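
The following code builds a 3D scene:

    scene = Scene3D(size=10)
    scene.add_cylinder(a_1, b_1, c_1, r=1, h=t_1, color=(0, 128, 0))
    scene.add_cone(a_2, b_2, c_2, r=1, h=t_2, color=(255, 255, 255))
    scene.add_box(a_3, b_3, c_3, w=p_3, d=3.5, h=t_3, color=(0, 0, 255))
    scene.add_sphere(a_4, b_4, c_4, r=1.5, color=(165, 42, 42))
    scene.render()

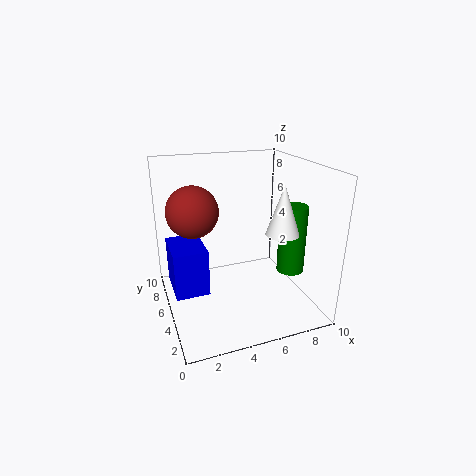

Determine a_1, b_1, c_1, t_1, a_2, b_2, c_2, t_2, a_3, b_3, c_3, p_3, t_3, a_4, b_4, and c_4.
a_1 = 9; b_1 = 4.5; c_1 = 2; t_1 = 5; a_2 = 6.5; b_2 = 1.5; c_2 = 6.5; t_2 = 3; a_3 = 0.5; b_3 = 5.5; c_3 = 0.5; p_3 = 2.5; t_3 = 3.5; a_4 = 1.5; b_4 = 3; c_4 = 8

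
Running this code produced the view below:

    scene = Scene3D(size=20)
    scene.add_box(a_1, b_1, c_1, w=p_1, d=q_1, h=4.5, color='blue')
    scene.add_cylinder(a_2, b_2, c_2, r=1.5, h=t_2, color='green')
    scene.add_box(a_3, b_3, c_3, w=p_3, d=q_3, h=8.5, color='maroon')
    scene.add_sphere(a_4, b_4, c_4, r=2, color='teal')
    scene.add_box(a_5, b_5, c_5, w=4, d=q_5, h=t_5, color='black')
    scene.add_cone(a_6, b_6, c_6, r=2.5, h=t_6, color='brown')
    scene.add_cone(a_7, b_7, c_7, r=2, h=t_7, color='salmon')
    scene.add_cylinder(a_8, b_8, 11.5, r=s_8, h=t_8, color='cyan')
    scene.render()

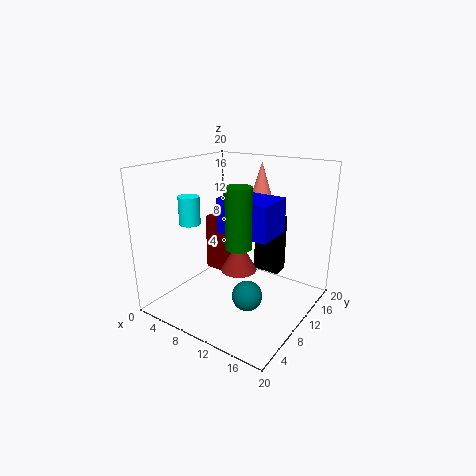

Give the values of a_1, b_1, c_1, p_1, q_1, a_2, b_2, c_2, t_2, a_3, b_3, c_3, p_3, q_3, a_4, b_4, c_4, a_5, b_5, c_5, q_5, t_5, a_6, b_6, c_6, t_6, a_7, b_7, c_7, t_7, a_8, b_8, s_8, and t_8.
a_1 = 9.5; b_1 = 6; c_1 = 12; p_1 = 7; q_1 = 5; a_2 = 14.5; b_2 = 3.5; c_2 = 12; t_2 = 7; a_3 = 3; b_3 = 11.5; c_3 = 3; p_3 = 4.5; q_3 = 2.5; a_4 = 13.5; b_4 = 7; c_4 = 3.5; a_5 = 10; b_5 = 14.5; c_5 = 3.5; q_5 = 2.5; t_5 = 8.5; a_6 = 10.5; b_6 = 9.5; c_6 = 5.5; t_6 = 4.5; a_7 = 9.5; b_7 = 17; c_7 = 13; t_7 = 6.5; a_8 = 3.5; b_8 = 7.5; s_8 = 1.5; t_8 = 4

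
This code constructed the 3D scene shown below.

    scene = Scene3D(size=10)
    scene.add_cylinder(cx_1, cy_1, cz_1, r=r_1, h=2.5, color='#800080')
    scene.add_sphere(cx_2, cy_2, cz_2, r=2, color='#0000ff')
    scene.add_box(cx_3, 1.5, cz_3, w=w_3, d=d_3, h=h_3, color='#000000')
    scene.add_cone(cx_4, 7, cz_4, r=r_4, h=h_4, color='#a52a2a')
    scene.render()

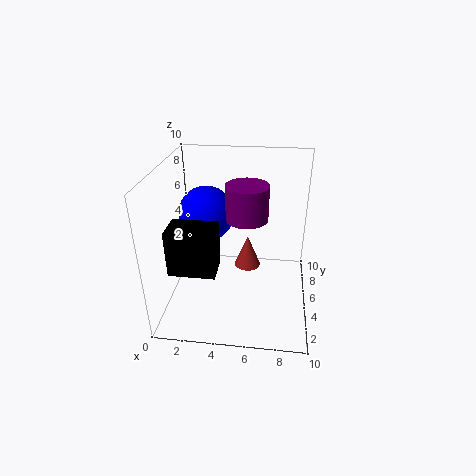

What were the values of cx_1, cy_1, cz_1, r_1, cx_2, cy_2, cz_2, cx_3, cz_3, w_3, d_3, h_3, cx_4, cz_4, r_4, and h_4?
cx_1 = 5.5, cy_1 = 6, cz_1 = 6, r_1 = 1.5, cx_2 = 2.5, cy_2 = 6.5, cz_2 = 6, cx_3 = 1, cz_3 = 4, w_3 = 3, d_3 = 2, h_3 = 3, cx_4 = 5.5, cz_4 = 1.5, r_4 = 1, h_4 = 2.5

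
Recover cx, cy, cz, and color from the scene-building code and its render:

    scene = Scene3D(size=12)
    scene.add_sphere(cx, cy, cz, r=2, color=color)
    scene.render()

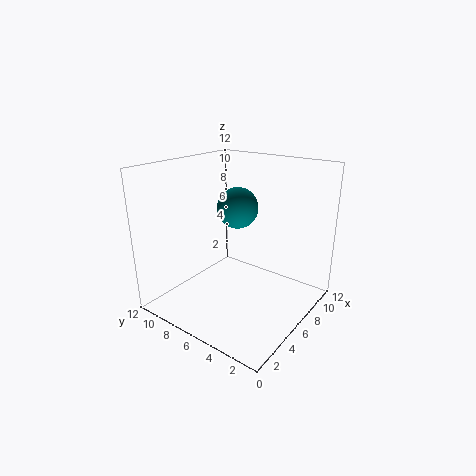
cx = 10, cy = 9, cz = 7, color = 'teal'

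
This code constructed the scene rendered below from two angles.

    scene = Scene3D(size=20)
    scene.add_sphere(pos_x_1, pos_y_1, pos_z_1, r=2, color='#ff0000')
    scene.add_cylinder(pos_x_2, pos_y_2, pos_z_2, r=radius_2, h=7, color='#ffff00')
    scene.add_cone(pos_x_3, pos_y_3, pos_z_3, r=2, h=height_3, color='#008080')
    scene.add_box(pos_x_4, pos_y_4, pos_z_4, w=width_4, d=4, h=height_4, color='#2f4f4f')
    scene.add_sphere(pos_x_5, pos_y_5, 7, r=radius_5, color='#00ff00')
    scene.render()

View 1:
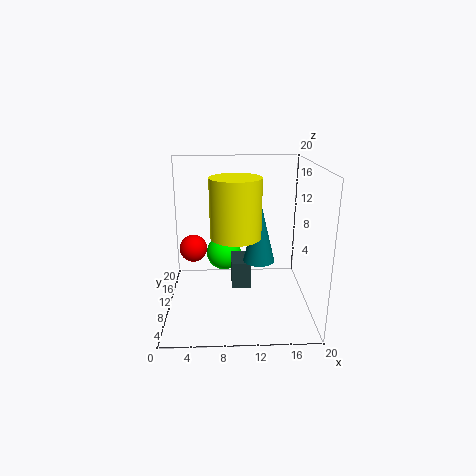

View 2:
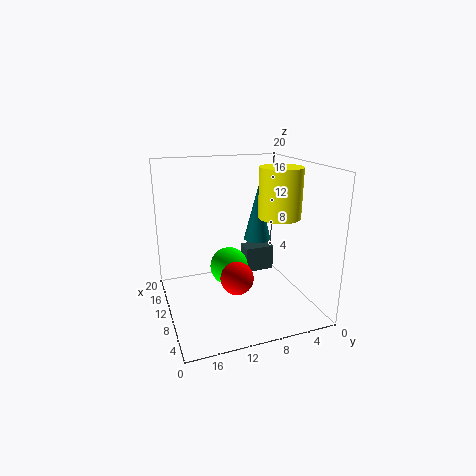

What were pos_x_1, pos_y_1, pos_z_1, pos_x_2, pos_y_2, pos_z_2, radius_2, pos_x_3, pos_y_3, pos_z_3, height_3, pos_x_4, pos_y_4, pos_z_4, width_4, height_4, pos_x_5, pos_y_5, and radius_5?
pos_x_1 = 3.5; pos_y_1 = 12.5; pos_z_1 = 7.5; pos_x_2 = 9.5; pos_y_2 = 4; pos_z_2 = 12.5; radius_2 = 3; pos_x_3 = 12.5; pos_y_3 = 6; pos_z_3 = 8.5; height_3 = 8; pos_x_4 = 9; pos_y_4 = 5; pos_z_4 = 5; width_4 = 2.5; height_4 = 3.5; pos_x_5 = 8; pos_y_5 = 12; radius_5 = 2.5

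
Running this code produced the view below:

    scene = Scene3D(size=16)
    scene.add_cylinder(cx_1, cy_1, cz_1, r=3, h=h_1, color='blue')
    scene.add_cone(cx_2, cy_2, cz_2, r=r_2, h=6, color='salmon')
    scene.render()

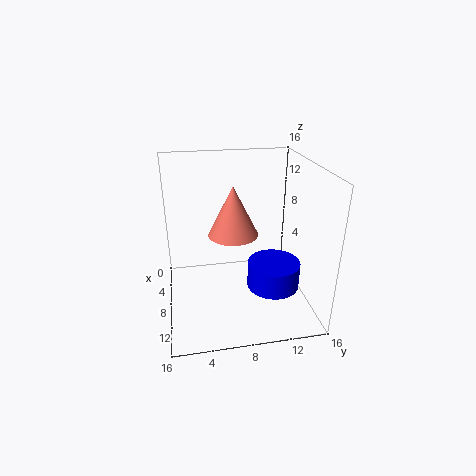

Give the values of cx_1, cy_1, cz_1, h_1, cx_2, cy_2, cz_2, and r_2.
cx_1 = 9, cy_1 = 12, cz_1 = 2, h_1 = 3, cx_2 = 5, cy_2 = 8, cz_2 = 7, r_2 = 3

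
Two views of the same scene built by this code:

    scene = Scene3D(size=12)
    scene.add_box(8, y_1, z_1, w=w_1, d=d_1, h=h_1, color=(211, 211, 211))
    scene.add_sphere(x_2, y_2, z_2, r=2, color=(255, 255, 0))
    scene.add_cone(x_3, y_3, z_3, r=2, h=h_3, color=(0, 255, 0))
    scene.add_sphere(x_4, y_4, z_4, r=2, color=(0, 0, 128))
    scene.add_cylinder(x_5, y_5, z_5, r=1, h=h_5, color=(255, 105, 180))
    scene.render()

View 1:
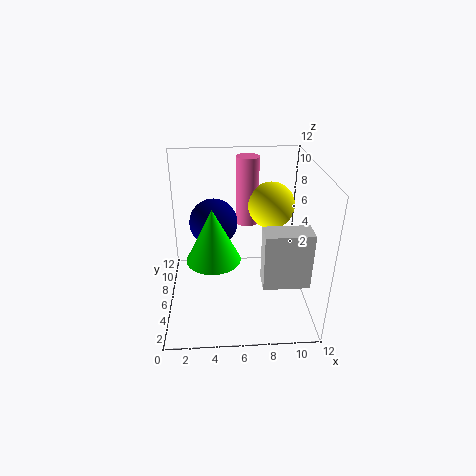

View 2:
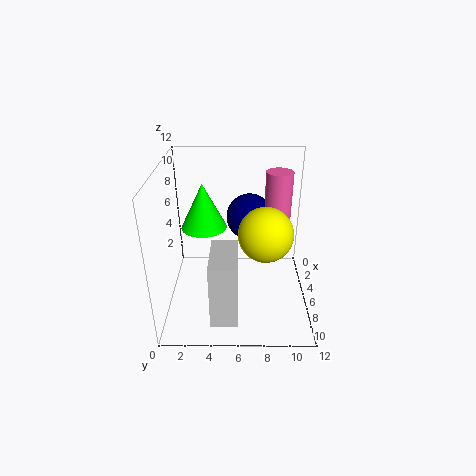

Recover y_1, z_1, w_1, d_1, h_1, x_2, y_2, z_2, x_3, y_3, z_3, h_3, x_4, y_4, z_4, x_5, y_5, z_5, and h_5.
y_1 = 4, z_1 = 2, w_1 = 4, d_1 = 2, h_1 = 5, x_2 = 9, y_2 = 8, z_2 = 8, x_3 = 4, y_3 = 3, z_3 = 6, h_3 = 4, x_4 = 4, y_4 = 7, z_4 = 7, x_5 = 7, y_5 = 9, z_5 = 6, h_5 = 6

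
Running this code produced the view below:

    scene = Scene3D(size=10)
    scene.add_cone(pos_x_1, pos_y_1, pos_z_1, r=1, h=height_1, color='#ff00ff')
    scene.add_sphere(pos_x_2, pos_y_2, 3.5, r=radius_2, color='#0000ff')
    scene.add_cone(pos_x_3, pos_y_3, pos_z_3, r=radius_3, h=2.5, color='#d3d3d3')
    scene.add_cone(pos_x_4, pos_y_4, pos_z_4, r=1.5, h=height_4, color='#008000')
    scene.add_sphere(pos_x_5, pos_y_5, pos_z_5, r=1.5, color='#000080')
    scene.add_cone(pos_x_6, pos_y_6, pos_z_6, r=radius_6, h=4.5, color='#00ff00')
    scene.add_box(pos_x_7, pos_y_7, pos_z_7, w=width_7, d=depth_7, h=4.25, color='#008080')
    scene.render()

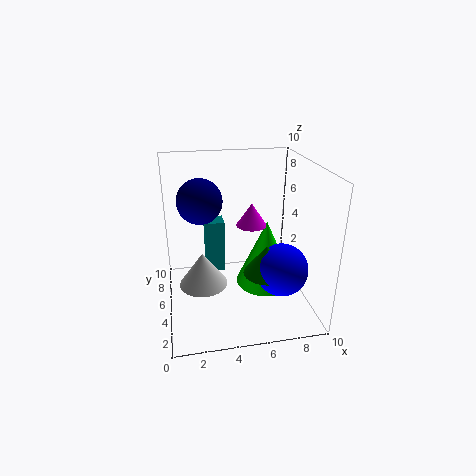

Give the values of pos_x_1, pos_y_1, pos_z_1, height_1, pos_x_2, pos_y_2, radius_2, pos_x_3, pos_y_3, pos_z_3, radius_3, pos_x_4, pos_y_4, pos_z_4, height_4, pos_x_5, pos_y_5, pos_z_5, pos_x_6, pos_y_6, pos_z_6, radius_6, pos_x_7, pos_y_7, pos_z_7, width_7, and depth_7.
pos_x_1 = 5.75; pos_y_1 = 4.25; pos_z_1 = 6.25; height_1 = 1.5; pos_x_2 = 7.5; pos_y_2 = 2.75; radius_2 = 1.75; pos_x_3 = 2.5; pos_y_3 = 5.5; pos_z_3 = 1.25; radius_3 = 1.75; pos_x_4 = 6.5; pos_y_4 = 3; pos_z_4 = 3.25; height_4 = 2; pos_x_5 = 2.5; pos_y_5 = 5.25; pos_z_5 = 7.75; pos_x_6 = 6.75; pos_y_6 = 4; pos_z_6 = 2; radius_6 = 2; pos_x_7 = 3; pos_y_7 = 7.75; pos_z_7 = 0.75; width_7 = 1.5; depth_7 = 1.5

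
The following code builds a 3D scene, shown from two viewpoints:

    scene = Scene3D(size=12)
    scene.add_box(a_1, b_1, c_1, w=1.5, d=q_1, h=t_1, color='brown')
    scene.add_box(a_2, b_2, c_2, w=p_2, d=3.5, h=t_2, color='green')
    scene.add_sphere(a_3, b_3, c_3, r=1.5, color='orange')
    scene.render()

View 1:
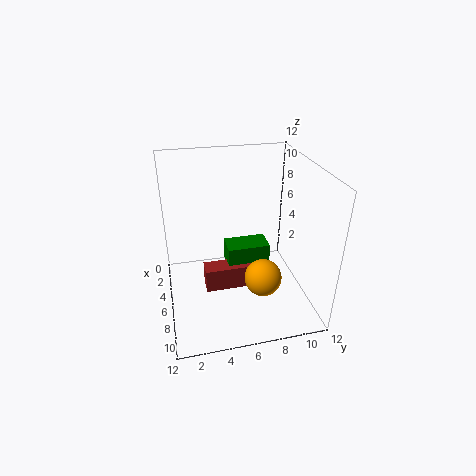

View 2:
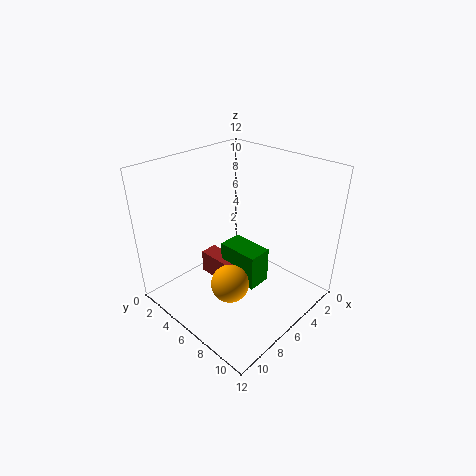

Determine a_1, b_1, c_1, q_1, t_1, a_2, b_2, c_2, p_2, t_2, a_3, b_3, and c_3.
a_1 = 6; b_1 = 3; c_1 = 2; q_1 = 4; t_1 = 2; a_2 = 5; b_2 = 5; c_2 = 2.5; p_2 = 2; t_2 = 3; a_3 = 8.5; b_3 = 7.5; c_3 = 3.5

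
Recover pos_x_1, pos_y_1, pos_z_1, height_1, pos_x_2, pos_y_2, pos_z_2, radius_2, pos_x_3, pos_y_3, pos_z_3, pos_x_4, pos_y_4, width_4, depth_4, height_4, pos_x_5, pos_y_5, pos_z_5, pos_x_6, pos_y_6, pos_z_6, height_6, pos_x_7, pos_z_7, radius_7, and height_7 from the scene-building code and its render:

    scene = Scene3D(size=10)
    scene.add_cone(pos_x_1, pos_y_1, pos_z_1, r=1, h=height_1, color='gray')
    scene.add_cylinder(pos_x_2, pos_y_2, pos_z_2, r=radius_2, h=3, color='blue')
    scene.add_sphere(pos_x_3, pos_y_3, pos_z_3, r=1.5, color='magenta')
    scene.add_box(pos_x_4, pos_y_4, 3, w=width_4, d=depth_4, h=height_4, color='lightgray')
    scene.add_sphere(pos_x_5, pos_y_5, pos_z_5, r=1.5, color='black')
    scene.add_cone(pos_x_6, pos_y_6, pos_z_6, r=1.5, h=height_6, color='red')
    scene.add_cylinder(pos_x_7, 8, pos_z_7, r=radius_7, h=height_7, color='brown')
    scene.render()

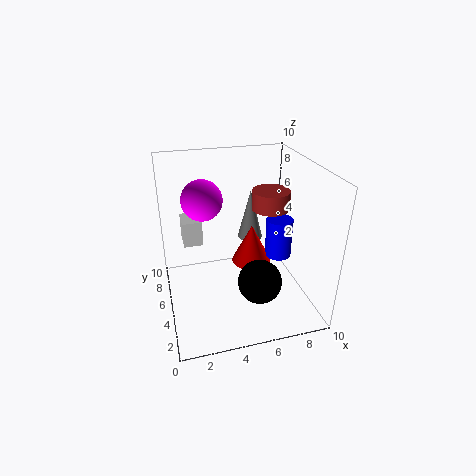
pos_x_1 = 7; pos_y_1 = 8.5; pos_z_1 = 3; height_1 = 4; pos_x_2 = 8.5; pos_y_2 = 6; pos_z_2 = 2.5; radius_2 = 1; pos_x_3 = 3; pos_y_3 = 7.5; pos_z_3 = 7; pos_x_4 = 1.5; pos_y_4 = 8; width_4 = 1.5; depth_4 = 2; height_4 = 2; pos_x_5 = 6; pos_y_5 = 3; pos_z_5 = 2.5; pos_x_6 = 6.5; pos_y_6 = 6.5; pos_z_6 = 2; height_6 = 3; pos_x_7 = 8.5; pos_z_7 = 5.5; radius_7 = 1.5; height_7 = 1.5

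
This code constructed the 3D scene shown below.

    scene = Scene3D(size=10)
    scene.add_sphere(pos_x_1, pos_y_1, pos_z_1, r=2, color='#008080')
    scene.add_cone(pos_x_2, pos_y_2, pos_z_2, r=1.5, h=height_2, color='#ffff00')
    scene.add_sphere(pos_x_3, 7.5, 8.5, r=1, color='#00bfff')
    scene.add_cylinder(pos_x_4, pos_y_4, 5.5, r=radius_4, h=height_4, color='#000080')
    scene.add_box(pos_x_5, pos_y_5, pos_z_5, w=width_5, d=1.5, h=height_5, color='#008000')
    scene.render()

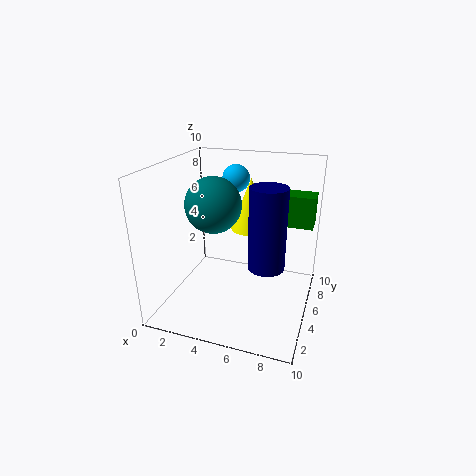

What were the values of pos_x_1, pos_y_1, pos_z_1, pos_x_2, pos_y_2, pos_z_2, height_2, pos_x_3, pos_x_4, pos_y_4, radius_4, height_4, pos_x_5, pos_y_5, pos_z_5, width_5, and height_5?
pos_x_1 = 3
pos_y_1 = 5.5
pos_z_1 = 7
pos_x_2 = 5
pos_y_2 = 8
pos_z_2 = 4.5
height_2 = 4
pos_x_3 = 4
pos_x_4 = 8
pos_y_4 = 1
radius_4 = 1
height_4 = 4.5
pos_x_5 = 6.5
pos_y_5 = 4.5
pos_z_5 = 6.5
width_5 = 3.5
height_5 = 2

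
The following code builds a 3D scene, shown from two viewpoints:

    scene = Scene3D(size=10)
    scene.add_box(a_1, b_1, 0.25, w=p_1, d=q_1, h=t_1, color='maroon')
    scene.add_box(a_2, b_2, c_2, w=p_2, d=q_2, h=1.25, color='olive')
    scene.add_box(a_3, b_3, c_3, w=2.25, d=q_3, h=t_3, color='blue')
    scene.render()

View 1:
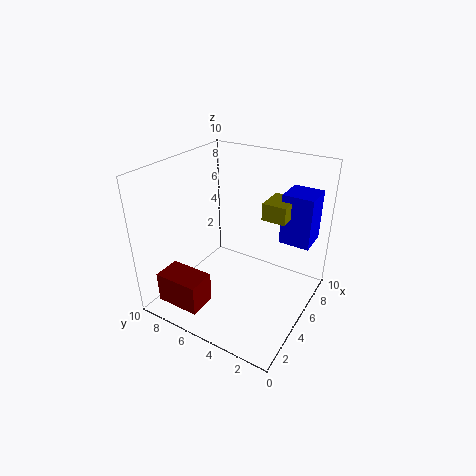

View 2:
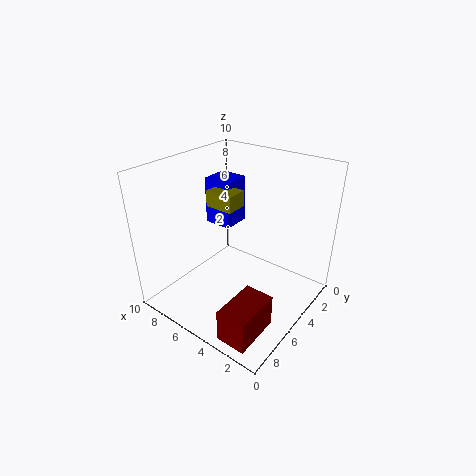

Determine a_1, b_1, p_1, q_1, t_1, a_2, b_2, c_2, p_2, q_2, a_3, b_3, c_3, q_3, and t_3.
a_1 = 1.25, b_1 = 6.25, p_1 = 2, q_1 = 3.25, t_1 = 2.25, a_2 = 6.5, b_2 = 2.25, c_2 = 6, p_2 = 2.25, q_2 = 1.75, a_3 = 7.5, b_3 = 0.75, c_3 = 4, q_3 = 2.25, t_3 = 3.75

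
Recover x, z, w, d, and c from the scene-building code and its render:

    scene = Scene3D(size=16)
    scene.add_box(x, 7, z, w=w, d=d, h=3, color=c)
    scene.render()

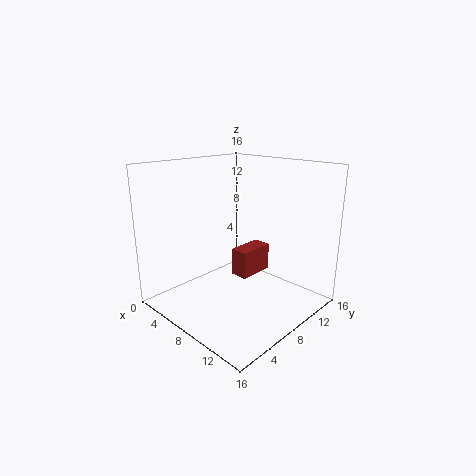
x = 8; z = 4; w = 2; d = 4; c = 'brown'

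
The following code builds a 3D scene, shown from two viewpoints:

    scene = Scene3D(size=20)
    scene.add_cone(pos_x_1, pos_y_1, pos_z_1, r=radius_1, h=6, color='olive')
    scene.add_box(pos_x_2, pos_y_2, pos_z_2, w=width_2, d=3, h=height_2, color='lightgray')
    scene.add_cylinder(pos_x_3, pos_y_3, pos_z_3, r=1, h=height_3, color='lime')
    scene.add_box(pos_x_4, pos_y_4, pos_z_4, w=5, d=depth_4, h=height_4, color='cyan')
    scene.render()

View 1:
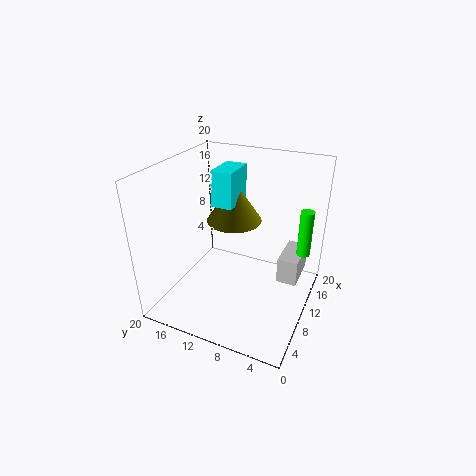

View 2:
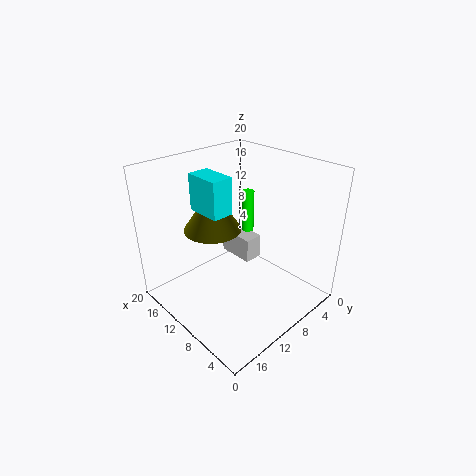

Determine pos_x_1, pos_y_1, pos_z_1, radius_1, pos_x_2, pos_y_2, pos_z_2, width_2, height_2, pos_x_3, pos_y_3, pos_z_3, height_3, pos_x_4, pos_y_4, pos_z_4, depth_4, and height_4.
pos_x_1 = 13
pos_y_1 = 12
pos_z_1 = 11
radius_1 = 4
pos_x_2 = 13
pos_y_2 = 2
pos_z_2 = 2
width_2 = 6
height_2 = 4
pos_x_3 = 16
pos_y_3 = 2
pos_z_3 = 6
height_3 = 7
pos_x_4 = 10
pos_y_4 = 11
pos_z_4 = 14
depth_4 = 3
height_4 = 5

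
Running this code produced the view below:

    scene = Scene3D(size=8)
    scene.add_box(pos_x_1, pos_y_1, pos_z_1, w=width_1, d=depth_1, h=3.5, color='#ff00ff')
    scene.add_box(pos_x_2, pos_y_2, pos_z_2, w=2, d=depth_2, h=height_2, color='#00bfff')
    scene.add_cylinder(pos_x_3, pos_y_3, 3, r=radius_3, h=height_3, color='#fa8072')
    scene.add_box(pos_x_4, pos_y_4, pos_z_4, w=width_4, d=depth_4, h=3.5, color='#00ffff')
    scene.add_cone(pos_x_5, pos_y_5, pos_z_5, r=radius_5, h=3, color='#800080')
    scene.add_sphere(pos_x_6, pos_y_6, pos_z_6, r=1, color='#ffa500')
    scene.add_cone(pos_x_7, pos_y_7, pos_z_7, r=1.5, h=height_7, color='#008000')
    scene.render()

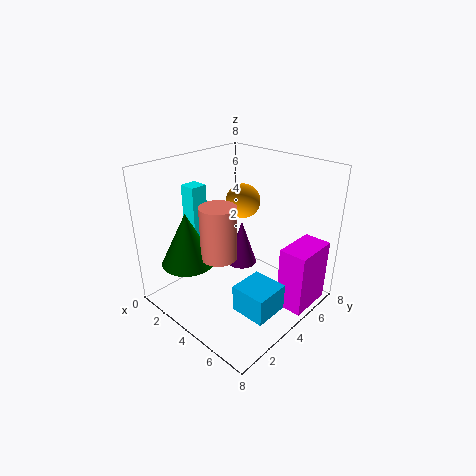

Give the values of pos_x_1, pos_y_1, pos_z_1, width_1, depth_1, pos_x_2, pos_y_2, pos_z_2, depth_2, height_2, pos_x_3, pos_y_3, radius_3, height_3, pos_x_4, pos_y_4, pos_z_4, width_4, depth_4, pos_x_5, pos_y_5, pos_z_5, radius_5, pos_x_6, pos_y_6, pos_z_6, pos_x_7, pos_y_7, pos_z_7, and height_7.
pos_x_1 = 6.5; pos_y_1 = 4.5; pos_z_1 = 0.5; width_1 = 1.5; depth_1 = 2.5; pos_x_2 = 5; pos_y_2 = 2.5; pos_z_2 = 0.5; depth_2 = 2; height_2 = 1.5; pos_x_3 = 3.5; pos_y_3 = 3; radius_3 = 1; height_3 = 3; pos_x_4 = 0.5; pos_y_4 = 3; pos_z_4 = 3; width_4 = 1; depth_4 = 1; pos_x_5 = 2; pos_y_5 = 6.5; pos_z_5 = 0.5; radius_5 = 1; pos_x_6 = 3; pos_y_6 = 5.5; pos_z_6 = 5.5; pos_x_7 = 2; pos_y_7 = 2; pos_z_7 = 2.5; height_7 = 3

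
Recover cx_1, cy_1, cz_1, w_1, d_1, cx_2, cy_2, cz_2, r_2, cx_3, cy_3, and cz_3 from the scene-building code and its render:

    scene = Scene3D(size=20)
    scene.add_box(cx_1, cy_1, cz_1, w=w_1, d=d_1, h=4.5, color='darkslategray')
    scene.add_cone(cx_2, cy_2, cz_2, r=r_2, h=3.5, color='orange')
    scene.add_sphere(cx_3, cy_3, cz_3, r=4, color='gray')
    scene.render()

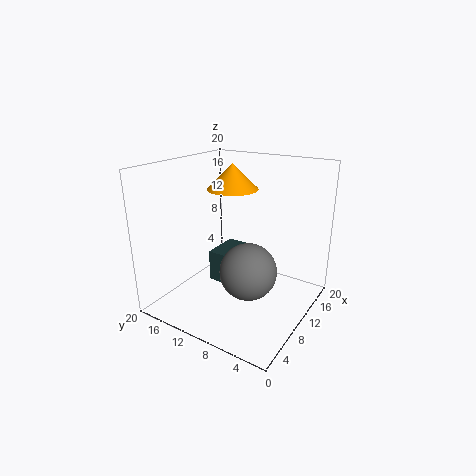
cx_1 = 8.5
cy_1 = 10
cz_1 = 3
w_1 = 5.5
d_1 = 4
cx_2 = 11
cy_2 = 11.5
cz_2 = 16.5
r_2 = 3.5
cx_3 = 9.5
cy_3 = 8
cz_3 = 5.5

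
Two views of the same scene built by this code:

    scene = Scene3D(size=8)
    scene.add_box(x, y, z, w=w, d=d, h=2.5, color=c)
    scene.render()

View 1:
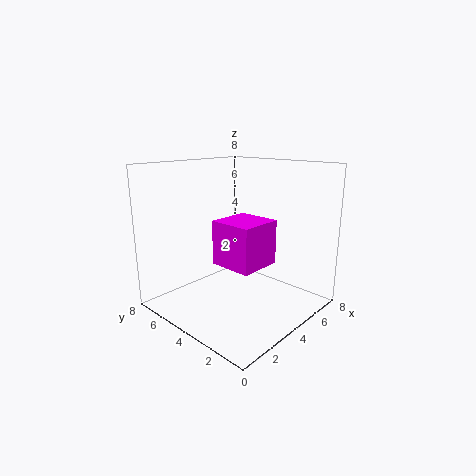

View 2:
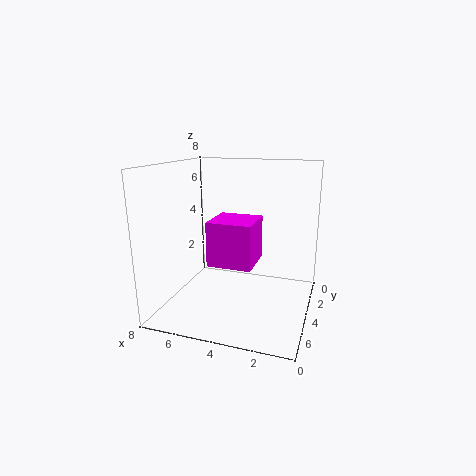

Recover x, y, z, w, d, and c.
x = 3; y = 2.5; z = 2.5; w = 2.5; d = 2.5; c = 'magenta'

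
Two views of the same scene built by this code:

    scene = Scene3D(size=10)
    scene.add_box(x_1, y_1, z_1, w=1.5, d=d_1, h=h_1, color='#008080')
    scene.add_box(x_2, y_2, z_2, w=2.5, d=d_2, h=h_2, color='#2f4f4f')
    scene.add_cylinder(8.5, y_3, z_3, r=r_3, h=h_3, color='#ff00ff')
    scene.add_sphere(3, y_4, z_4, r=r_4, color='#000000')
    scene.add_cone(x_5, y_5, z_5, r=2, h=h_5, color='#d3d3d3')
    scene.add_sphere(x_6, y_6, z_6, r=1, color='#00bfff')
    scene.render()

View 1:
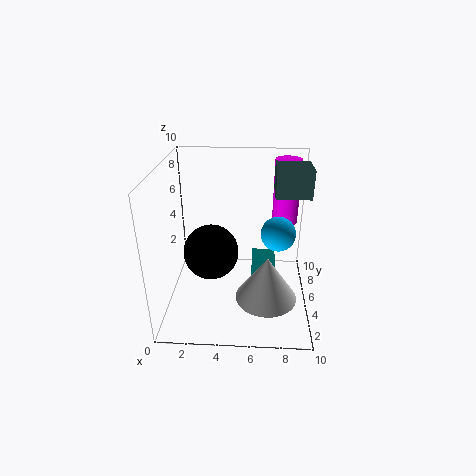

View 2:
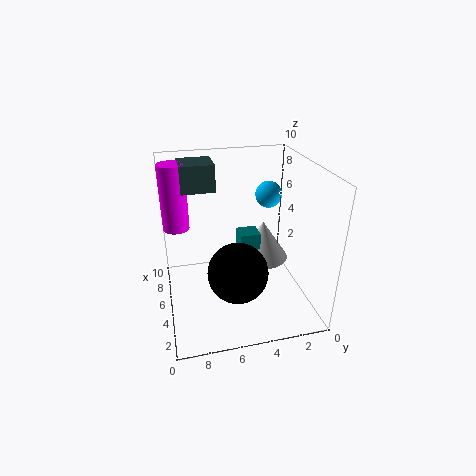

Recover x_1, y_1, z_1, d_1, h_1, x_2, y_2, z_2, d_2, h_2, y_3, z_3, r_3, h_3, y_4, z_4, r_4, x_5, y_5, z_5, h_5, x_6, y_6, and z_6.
x_1 = 6, y_1 = 3, z_1 = 3, d_1 = 1.5, h_1 = 1.5, x_2 = 7.5, y_2 = 6, z_2 = 7.5, d_2 = 2.5, h_2 = 2, y_3 = 9, z_3 = 4.5, r_3 = 1, h_3 = 5, y_4 = 5.5, z_4 = 3.5, r_4 = 2, x_5 = 7, y_5 = 2.5, z_5 = 2, h_5 = 3, x_6 = 7.5, y_6 = 2, z_6 = 7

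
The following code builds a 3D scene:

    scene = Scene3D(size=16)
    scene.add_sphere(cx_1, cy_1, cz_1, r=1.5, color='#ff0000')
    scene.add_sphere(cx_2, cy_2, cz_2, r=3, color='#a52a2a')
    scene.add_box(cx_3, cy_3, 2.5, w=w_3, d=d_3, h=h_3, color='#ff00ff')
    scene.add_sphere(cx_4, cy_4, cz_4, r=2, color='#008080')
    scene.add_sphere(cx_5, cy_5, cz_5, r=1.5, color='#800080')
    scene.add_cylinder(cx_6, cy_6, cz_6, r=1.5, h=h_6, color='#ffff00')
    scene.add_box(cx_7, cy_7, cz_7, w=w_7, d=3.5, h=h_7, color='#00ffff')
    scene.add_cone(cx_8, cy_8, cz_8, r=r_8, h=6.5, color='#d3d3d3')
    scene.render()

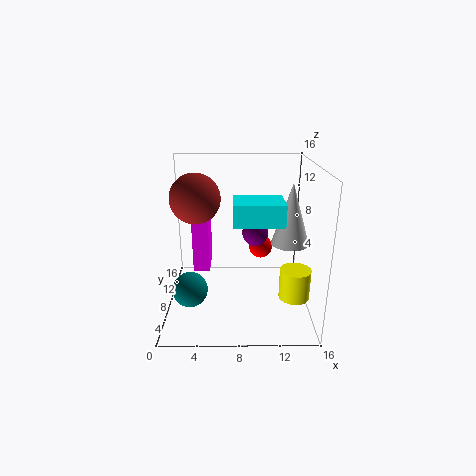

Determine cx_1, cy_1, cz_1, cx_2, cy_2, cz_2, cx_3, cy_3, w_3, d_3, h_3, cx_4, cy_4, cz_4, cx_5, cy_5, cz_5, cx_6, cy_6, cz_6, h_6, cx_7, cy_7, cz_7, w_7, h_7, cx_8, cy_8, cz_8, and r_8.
cx_1 = 11; cy_1 = 13.5; cz_1 = 4.5; cx_2 = 3; cy_2 = 11.5; cz_2 = 11.5; cx_3 = 2.5; cy_3 = 10.5; w_3 = 2; d_3 = 4.5; h_3 = 6.5; cx_4 = 2.5; cy_4 = 7; cz_4 = 2; cx_5 = 10; cy_5 = 9.5; cz_5 = 8; cx_6 = 13.5; cy_6 = 2.5; cz_6 = 4; h_6 = 3; cx_7 = 7.5; cy_7 = 0.5; cz_7 = 12; w_7 = 4.5; h_7 = 2; cx_8 = 13.5; cy_8 = 6.5; cz_8 = 8; r_8 = 2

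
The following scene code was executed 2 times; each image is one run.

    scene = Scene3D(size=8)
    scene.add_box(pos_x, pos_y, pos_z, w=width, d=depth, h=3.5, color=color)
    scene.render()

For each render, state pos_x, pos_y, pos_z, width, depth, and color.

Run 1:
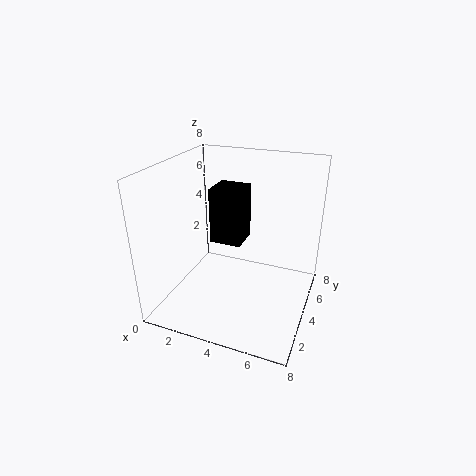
pos_x = 1.5, pos_y = 5.5, pos_z = 2.5, width = 2, depth = 2, color = 'black'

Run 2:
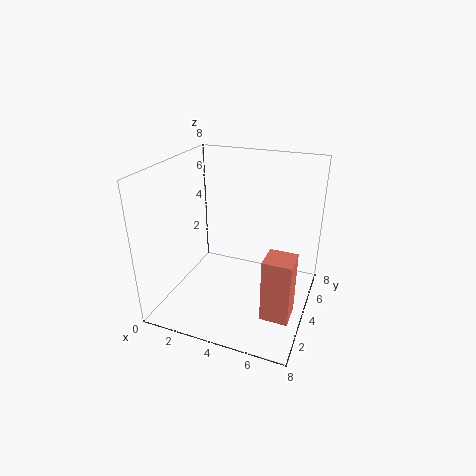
pos_x = 6, pos_y = 2, pos_z = 0.5, width = 1.5, depth = 1.5, color = 'salmon'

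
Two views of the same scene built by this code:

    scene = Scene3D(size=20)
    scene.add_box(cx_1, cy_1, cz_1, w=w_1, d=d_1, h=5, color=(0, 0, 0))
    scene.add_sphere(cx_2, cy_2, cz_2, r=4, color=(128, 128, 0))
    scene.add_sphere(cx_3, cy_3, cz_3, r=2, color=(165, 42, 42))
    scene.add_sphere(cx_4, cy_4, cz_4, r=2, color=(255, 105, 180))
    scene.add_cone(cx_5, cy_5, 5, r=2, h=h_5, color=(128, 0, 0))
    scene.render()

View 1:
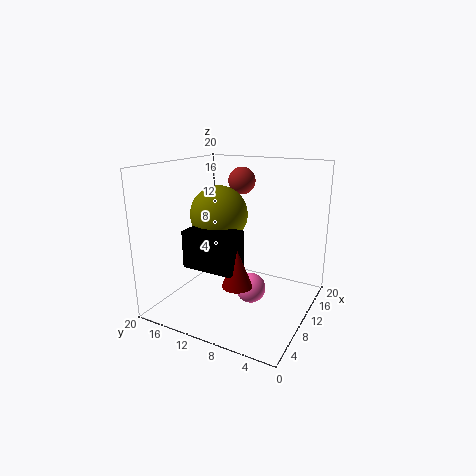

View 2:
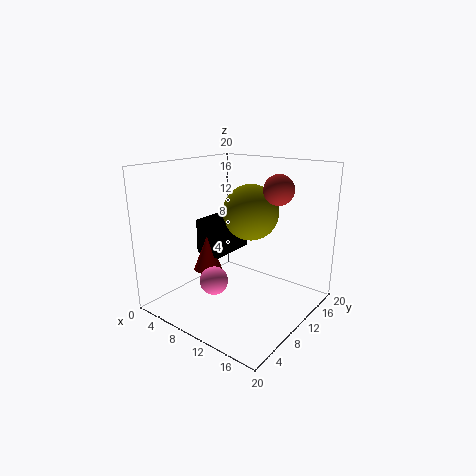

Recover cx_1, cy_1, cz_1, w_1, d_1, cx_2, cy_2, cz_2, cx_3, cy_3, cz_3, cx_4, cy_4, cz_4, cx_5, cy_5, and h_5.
cx_1 = 4
cy_1 = 8
cz_1 = 7
w_1 = 4
d_1 = 7
cx_2 = 10
cy_2 = 13
cz_2 = 13
cx_3 = 15
cy_3 = 12
cz_3 = 17
cx_4 = 8
cy_4 = 7
cz_4 = 4
cx_5 = 6
cy_5 = 8
h_5 = 5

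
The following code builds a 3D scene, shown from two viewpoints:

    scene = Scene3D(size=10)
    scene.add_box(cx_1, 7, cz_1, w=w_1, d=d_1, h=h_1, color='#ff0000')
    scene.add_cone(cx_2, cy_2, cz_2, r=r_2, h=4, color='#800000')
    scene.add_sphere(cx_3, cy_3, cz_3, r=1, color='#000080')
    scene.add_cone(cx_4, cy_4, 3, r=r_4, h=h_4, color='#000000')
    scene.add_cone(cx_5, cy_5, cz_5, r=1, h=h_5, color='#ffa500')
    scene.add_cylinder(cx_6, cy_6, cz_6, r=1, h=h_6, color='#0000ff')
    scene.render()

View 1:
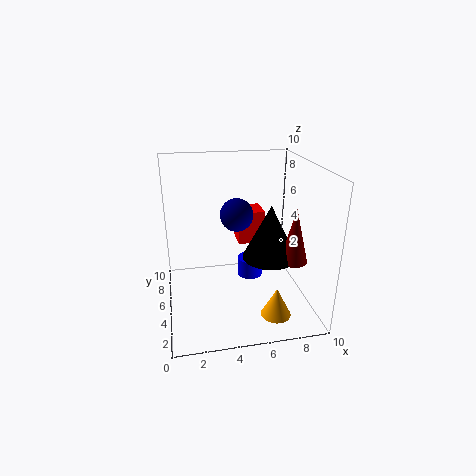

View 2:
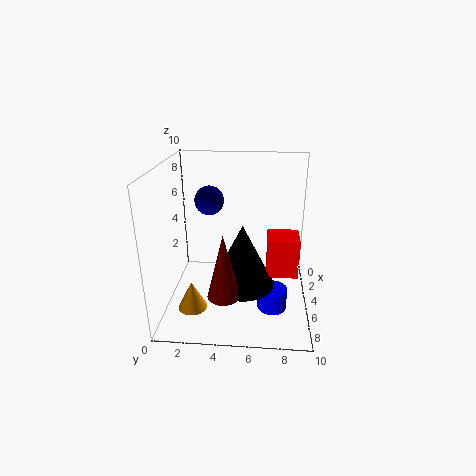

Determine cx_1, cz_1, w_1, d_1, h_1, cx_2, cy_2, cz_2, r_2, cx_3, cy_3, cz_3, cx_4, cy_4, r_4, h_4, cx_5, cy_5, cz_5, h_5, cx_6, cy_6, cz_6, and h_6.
cx_1 = 5.5; cz_1 = 3.5; w_1 = 2; d_1 = 2; h_1 = 2.5; cx_2 = 9; cy_2 = 4.5; cz_2 = 3; r_2 = 1; cx_3 = 4.5; cy_3 = 3; cz_3 = 7.5; cx_4 = 7.5; cy_4 = 5.5; r_4 = 2; h_4 = 4; cx_5 = 7; cy_5 = 2; cz_5 = 0.5; h_5 = 2; cx_6 = 6.5; cy_6 = 7.5; cz_6 = 0.5; h_6 = 1.5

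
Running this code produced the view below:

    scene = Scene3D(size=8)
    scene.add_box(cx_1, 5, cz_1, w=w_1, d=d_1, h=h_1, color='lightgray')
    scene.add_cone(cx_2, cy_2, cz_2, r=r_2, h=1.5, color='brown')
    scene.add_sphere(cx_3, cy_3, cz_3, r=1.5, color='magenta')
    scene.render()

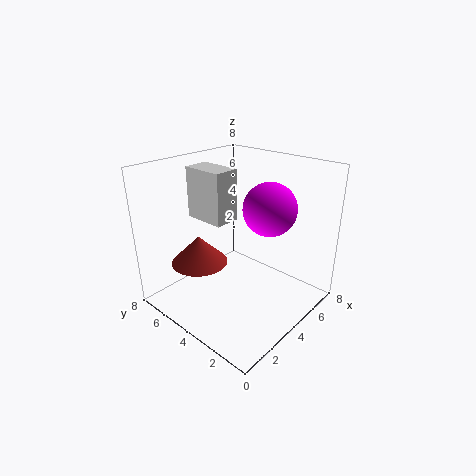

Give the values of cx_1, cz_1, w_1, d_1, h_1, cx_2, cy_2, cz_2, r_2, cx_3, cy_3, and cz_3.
cx_1 = 3.5
cz_1 = 4.5
w_1 = 1.5
d_1 = 2.5
h_1 = 3
cx_2 = 2
cy_2 = 5
cz_2 = 3
r_2 = 1.5
cx_3 = 5.5
cy_3 = 3
cz_3 = 5.5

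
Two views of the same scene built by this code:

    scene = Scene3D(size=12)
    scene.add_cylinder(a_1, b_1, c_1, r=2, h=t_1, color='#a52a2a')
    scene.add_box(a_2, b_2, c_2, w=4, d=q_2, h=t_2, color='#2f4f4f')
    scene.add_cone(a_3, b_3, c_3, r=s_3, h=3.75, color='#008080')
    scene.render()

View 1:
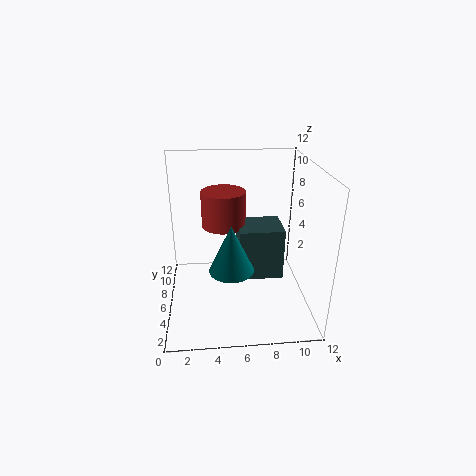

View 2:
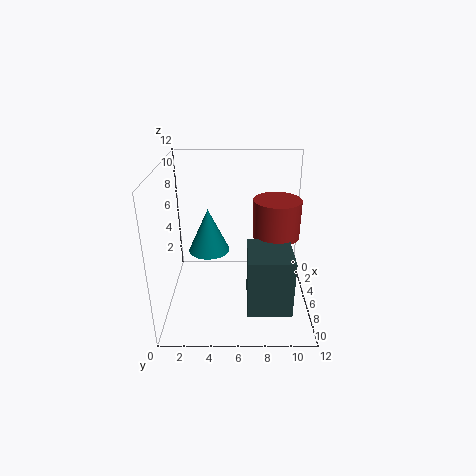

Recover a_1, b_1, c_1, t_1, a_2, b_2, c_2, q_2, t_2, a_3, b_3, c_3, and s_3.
a_1 = 5
b_1 = 9.25
c_1 = 5.75
t_1 = 3.25
a_2 = 6.25
b_2 = 6.75
c_2 = 1.25
q_2 = 3.5
t_2 = 4.75
a_3 = 5.25
b_3 = 3.5
c_3 = 4.5
s_3 = 1.75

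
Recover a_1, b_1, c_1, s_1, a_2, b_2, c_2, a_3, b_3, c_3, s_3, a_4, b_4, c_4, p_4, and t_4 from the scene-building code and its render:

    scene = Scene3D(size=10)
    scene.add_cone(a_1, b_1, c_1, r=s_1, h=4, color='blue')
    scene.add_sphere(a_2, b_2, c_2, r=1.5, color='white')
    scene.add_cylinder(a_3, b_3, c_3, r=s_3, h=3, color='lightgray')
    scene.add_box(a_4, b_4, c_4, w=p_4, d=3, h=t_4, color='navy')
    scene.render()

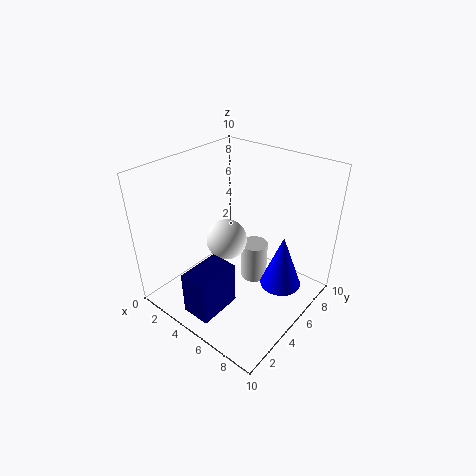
a_1 = 7.5
b_1 = 7
c_1 = 1
s_1 = 1.5
a_2 = 3.5
b_2 = 5.5
c_2 = 4
a_3 = 5
b_3 = 7
c_3 = 0.5
s_3 = 1
a_4 = 4
b_4 = 0.5
c_4 = 1
p_4 = 2
t_4 = 3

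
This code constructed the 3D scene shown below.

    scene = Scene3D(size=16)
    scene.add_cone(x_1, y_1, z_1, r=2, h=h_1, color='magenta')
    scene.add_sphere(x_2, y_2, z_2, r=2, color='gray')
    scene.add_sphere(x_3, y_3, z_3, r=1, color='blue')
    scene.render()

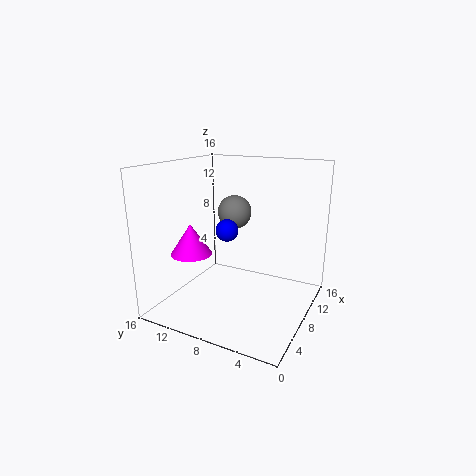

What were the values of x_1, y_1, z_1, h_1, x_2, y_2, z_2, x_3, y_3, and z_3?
x_1 = 2; y_1 = 10; z_1 = 8; h_1 = 3; x_2 = 11; y_2 = 10; z_2 = 10; x_3 = 2; y_3 = 6; z_3 = 11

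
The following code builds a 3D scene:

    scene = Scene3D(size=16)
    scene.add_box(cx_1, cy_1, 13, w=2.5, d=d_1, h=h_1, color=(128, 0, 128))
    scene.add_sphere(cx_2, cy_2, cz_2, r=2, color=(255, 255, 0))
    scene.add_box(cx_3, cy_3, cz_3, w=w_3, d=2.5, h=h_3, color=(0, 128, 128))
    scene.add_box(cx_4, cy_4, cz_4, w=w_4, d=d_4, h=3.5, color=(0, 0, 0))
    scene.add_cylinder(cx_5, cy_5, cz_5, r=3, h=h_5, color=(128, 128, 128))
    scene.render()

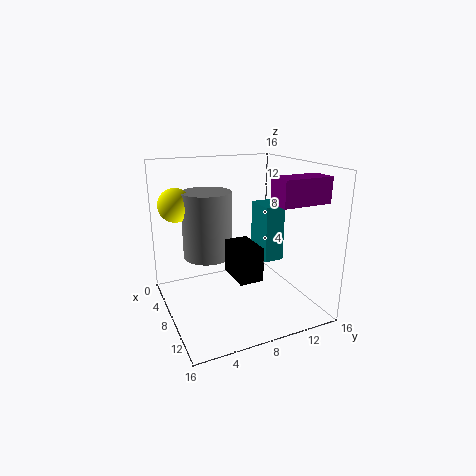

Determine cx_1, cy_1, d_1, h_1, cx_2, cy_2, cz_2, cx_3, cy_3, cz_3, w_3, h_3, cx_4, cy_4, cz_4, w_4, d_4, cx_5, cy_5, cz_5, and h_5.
cx_1 = 13, cy_1 = 9, d_1 = 5, h_1 = 2.5, cx_2 = 2.5, cy_2 = 2.5, cz_2 = 11, cx_3 = 2.5, cy_3 = 12.5, cz_3 = 3.5, w_3 = 4, h_3 = 7, cx_4 = 9, cy_4 = 6, cz_4 = 5, w_4 = 4, d_4 = 2.5, cx_5 = 3.5, cy_5 = 6, cz_5 = 4.5, h_5 = 8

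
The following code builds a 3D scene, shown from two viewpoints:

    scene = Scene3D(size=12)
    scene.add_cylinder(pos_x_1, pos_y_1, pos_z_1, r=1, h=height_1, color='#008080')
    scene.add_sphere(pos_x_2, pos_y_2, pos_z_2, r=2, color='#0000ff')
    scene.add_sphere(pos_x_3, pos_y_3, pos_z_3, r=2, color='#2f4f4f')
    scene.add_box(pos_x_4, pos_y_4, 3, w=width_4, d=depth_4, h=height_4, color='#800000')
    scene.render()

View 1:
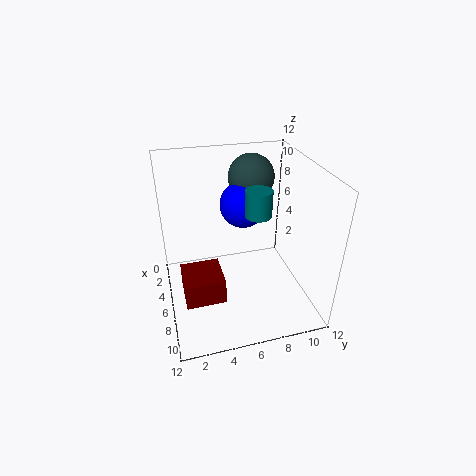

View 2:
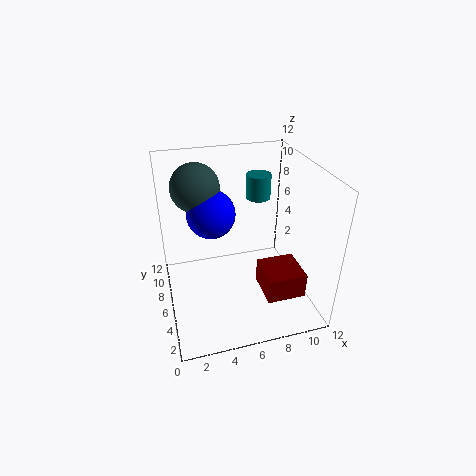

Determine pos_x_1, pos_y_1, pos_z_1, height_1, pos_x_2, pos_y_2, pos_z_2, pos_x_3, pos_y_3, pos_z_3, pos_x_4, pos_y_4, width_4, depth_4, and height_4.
pos_x_1 = 8; pos_y_1 = 7; pos_z_1 = 9; height_1 = 2; pos_x_2 = 4; pos_y_2 = 7; pos_z_2 = 8; pos_x_3 = 3; pos_y_3 = 8; pos_z_3 = 10; pos_x_4 = 7; pos_y_4 = 1; width_4 = 3; depth_4 = 3; height_4 = 2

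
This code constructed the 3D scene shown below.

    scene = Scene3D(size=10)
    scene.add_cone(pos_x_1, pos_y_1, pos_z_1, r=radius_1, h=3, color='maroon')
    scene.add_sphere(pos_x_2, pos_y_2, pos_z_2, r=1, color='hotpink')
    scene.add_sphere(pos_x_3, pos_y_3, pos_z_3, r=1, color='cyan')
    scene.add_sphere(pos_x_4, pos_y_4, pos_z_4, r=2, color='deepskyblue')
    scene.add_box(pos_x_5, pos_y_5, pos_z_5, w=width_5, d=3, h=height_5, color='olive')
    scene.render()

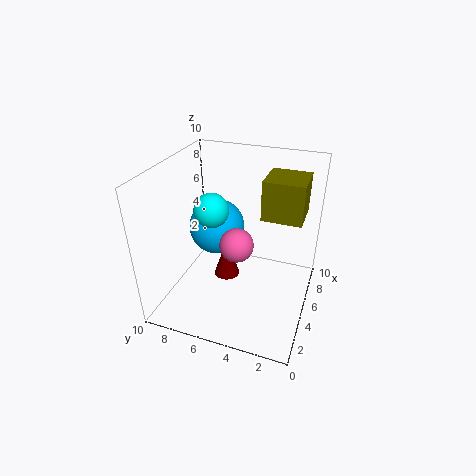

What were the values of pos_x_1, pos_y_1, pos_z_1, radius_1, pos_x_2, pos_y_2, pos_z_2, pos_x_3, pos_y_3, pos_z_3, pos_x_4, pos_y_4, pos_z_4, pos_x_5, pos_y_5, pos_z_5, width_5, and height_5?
pos_x_1 = 6.5, pos_y_1 = 6.5, pos_z_1 = 0.5, radius_1 = 1, pos_x_2 = 2, pos_y_2 = 4, pos_z_2 = 6.5, pos_x_3 = 2, pos_y_3 = 5.5, pos_z_3 = 8.5, pos_x_4 = 6, pos_y_4 = 7, pos_z_4 = 5, pos_x_5 = 7, pos_y_5 = 1, pos_z_5 = 5.5, width_5 = 3, height_5 = 3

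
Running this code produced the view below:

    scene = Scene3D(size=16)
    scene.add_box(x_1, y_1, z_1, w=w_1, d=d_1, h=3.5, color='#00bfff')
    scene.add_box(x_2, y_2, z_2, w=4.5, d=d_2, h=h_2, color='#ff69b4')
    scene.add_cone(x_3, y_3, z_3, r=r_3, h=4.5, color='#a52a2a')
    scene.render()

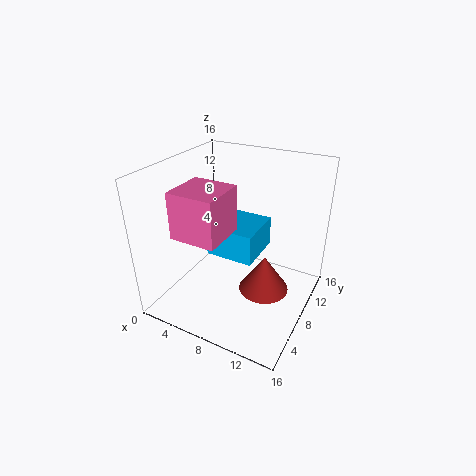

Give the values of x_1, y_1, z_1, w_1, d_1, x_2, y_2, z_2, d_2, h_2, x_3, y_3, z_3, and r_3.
x_1 = 4.5, y_1 = 7, z_1 = 5.5, w_1 = 5.5, d_1 = 5.5, x_2 = 5, y_2 = 0.5, z_2 = 11, d_2 = 4.5, h_2 = 4.5, x_3 = 10.5, y_3 = 10, z_3 = 0.5, r_3 = 3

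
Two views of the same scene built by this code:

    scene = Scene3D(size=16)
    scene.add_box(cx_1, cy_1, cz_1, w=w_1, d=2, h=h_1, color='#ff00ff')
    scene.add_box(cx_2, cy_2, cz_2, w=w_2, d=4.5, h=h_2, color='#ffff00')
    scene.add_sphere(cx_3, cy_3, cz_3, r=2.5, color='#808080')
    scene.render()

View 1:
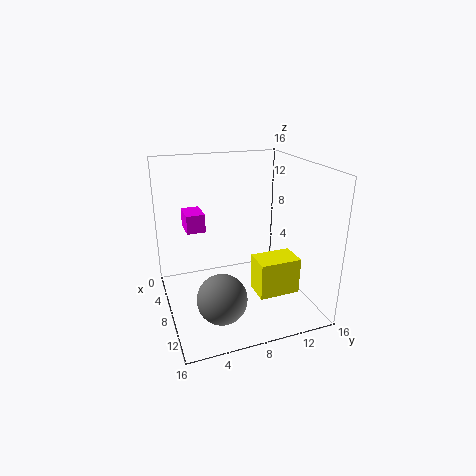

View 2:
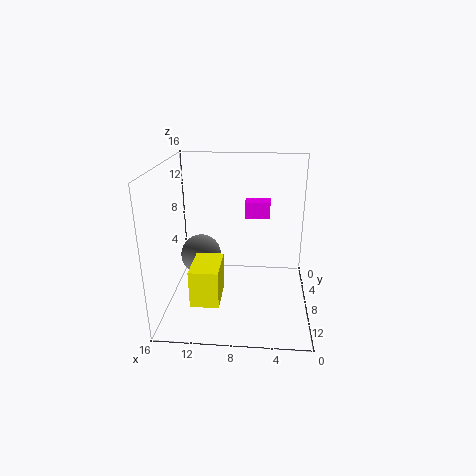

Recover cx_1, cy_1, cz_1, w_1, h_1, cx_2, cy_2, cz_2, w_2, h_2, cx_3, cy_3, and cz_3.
cx_1 = 4.5
cy_1 = 2.5
cz_1 = 9
w_1 = 3
h_1 = 2
cx_2 = 9.5
cy_2 = 9
cz_2 = 2.5
w_2 = 3
h_2 = 4
cx_3 = 13
cy_3 = 4.5
cz_3 = 4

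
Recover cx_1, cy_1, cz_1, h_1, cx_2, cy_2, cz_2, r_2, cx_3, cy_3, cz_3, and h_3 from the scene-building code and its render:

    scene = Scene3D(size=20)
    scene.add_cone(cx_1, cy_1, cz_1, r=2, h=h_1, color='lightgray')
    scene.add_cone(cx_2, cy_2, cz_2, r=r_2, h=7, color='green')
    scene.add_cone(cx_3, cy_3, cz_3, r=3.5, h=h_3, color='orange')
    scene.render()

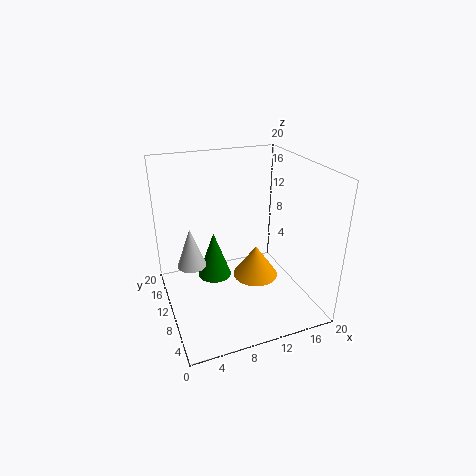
cx_1 = 3.5, cy_1 = 11, cz_1 = 6.5, h_1 = 5.5, cx_2 = 7.5, cy_2 = 13.5, cz_2 = 2.5, r_2 = 2.5, cx_3 = 14, cy_3 = 12.5, cz_3 = 1.5, h_3 = 5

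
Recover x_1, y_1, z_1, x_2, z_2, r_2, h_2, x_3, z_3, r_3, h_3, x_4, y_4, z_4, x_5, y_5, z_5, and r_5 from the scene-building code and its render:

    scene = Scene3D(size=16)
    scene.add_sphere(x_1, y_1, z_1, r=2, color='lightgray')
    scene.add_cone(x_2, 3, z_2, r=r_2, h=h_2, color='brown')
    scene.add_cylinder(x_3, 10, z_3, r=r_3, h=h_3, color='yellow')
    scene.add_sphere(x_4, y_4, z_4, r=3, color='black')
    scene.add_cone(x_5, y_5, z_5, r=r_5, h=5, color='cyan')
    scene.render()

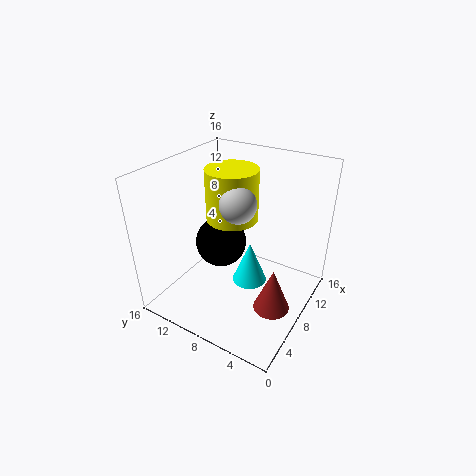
x_1 = 8; y_1 = 8; z_1 = 12; x_2 = 7; z_2 = 1; r_2 = 2; h_2 = 5; x_3 = 10; z_3 = 9; r_3 = 3; h_3 = 6; x_4 = 9; y_4 = 11; z_4 = 6; x_5 = 9; y_5 = 7; z_5 = 2; r_5 = 2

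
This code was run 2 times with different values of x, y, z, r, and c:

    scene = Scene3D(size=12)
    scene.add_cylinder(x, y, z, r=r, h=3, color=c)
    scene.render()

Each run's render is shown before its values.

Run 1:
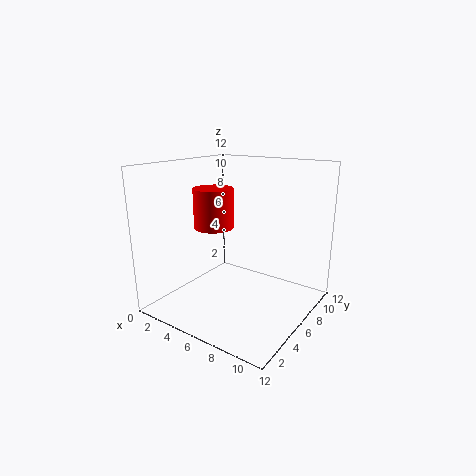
x = 5.5; y = 3.5; z = 7.5; r = 1.5; c = 'red'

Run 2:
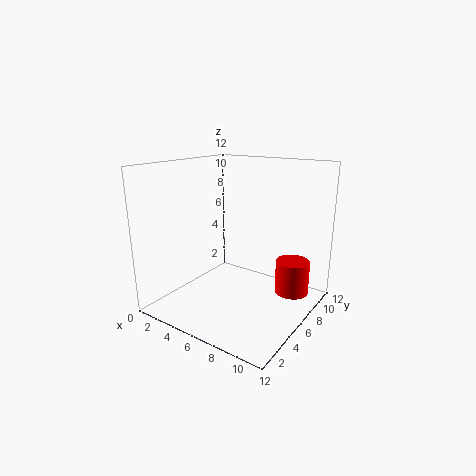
x = 9.5; y = 9.5; z = 0.5; r = 1.5; c = 'red'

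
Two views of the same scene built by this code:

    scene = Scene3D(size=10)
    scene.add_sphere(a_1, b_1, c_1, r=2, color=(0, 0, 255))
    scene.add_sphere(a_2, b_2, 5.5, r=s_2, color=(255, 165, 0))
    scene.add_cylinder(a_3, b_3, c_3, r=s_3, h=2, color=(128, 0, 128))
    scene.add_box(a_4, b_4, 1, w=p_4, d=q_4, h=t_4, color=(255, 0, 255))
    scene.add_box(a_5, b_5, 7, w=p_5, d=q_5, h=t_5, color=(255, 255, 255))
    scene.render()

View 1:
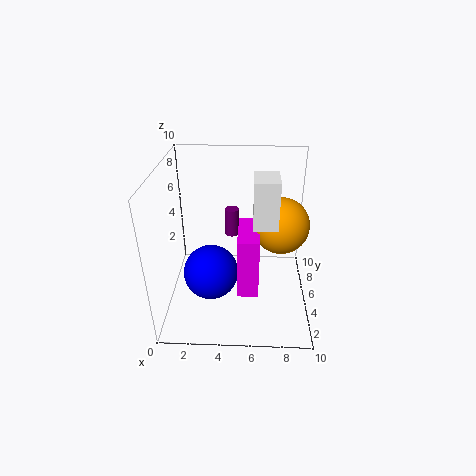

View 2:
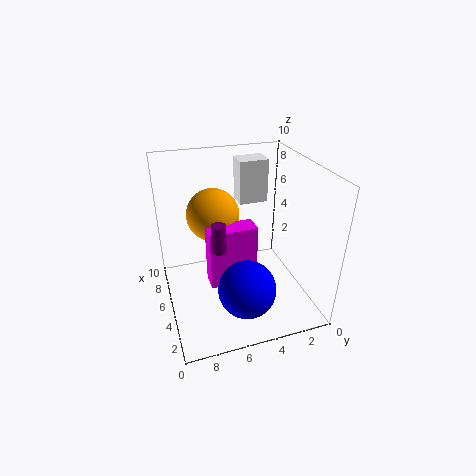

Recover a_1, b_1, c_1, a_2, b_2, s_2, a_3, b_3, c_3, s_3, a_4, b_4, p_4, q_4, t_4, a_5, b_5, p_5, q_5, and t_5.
a_1 = 3
b_1 = 5
c_1 = 2
a_2 = 8
b_2 = 6
s_2 = 2
a_3 = 4.5
b_3 = 6.5
c_3 = 4.5
s_3 = 0.5
a_4 = 5
b_4 = 3.5
p_4 = 1.5
q_4 = 3.5
t_4 = 4.5
a_5 = 6
b_5 = 2.5
p_5 = 1.5
q_5 = 2
t_5 = 3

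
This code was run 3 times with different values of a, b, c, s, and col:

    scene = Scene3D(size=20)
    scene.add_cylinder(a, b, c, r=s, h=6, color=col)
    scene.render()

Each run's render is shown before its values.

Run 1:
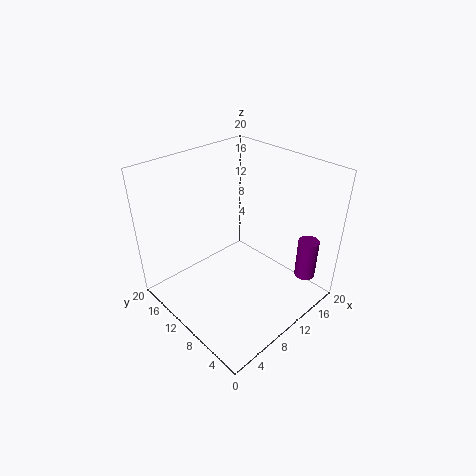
a = 17.75
b = 3.5
c = 3
s = 1.5
col = 'purple'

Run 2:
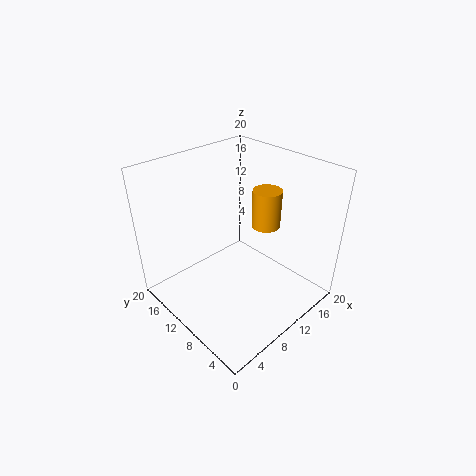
a = 17.5
b = 11.5
c = 8.25
s = 2.25
col = 'orange'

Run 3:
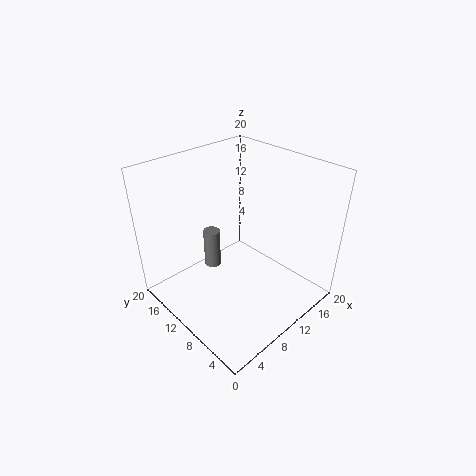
a = 9.5
b = 15.25
c = 3
s = 1.25
col = 'gray'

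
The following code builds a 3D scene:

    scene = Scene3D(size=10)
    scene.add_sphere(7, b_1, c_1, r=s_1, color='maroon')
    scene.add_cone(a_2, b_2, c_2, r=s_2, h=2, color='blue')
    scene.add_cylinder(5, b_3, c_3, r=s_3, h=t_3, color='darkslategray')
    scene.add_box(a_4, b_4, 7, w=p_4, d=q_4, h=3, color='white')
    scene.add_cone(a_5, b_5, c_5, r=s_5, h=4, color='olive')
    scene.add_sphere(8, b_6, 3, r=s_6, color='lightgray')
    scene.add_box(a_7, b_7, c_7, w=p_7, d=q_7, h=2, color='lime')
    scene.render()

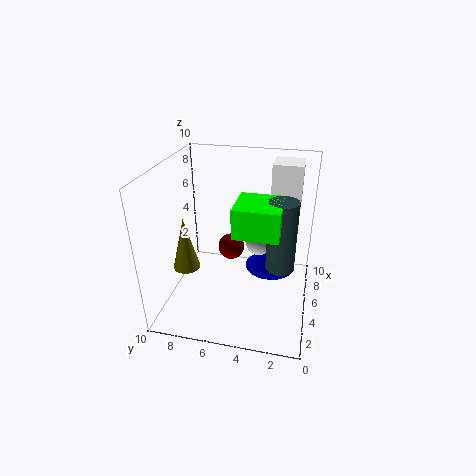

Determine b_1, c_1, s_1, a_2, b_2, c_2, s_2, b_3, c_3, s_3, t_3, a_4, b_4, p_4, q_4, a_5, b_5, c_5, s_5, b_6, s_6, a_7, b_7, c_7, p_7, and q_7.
b_1 = 6
c_1 = 3
s_1 = 1
a_2 = 8
b_2 = 3
c_2 = 1
s_2 = 2
b_3 = 2
c_3 = 3
s_3 = 1
t_3 = 5
a_4 = 6
b_4 = 1
p_4 = 2
q_4 = 2
a_5 = 5
b_5 = 9
c_5 = 2
s_5 = 1
b_6 = 4
s_6 = 1
a_7 = 3
b_7 = 2
c_7 = 6
p_7 = 3
q_7 = 3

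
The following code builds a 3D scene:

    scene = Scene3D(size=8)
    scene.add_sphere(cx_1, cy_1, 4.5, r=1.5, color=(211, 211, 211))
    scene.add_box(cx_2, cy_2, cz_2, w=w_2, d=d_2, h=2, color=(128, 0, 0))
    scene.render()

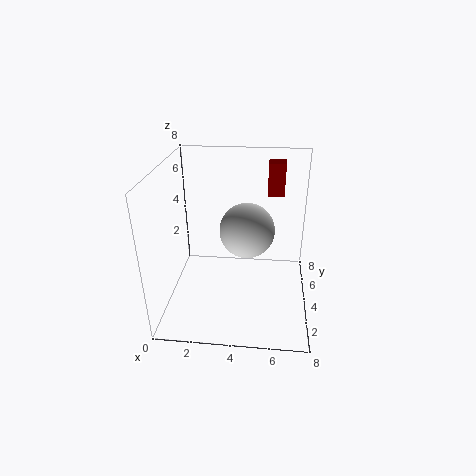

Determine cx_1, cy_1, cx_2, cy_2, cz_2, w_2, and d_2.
cx_1 = 4.5, cy_1 = 4, cx_2 = 5.5, cy_2 = 6.5, cz_2 = 5.5, w_2 = 1, d_2 = 1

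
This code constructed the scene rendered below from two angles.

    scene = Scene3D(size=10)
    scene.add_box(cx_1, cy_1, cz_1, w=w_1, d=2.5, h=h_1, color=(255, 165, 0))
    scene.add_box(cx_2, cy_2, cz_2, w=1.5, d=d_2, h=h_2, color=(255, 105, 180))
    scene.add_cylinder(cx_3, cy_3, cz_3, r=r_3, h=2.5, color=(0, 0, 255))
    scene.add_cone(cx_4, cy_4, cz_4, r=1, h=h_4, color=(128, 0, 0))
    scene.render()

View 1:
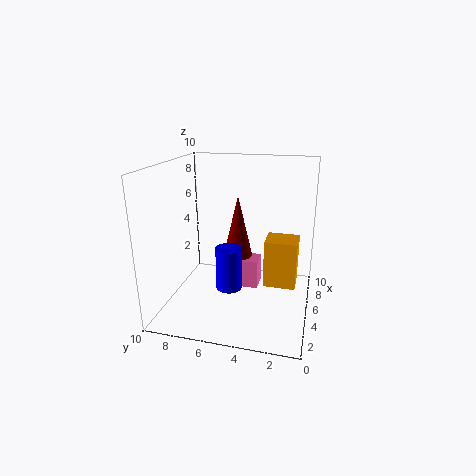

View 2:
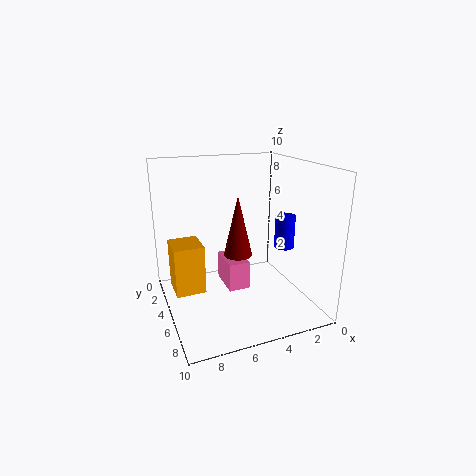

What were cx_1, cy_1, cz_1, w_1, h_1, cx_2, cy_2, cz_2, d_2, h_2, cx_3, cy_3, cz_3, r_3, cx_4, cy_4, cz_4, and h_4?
cx_1 = 7; cy_1 = 1; cz_1 = 0.25; w_1 = 2.25; h_1 = 3.75; cx_2 = 4.5; cy_2 = 3.5; cz_2 = 1.5; d_2 = 2.5; h_2 = 2; cx_3 = 1; cy_3 = 4.5; cz_3 = 3.5; r_3 = 0.75; cx_4 = 5; cy_4 = 5; cz_4 = 3.75; h_4 = 4.25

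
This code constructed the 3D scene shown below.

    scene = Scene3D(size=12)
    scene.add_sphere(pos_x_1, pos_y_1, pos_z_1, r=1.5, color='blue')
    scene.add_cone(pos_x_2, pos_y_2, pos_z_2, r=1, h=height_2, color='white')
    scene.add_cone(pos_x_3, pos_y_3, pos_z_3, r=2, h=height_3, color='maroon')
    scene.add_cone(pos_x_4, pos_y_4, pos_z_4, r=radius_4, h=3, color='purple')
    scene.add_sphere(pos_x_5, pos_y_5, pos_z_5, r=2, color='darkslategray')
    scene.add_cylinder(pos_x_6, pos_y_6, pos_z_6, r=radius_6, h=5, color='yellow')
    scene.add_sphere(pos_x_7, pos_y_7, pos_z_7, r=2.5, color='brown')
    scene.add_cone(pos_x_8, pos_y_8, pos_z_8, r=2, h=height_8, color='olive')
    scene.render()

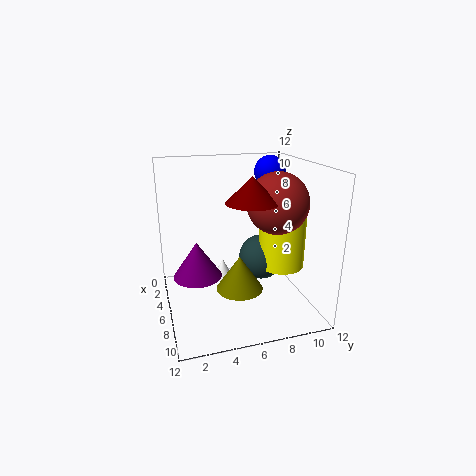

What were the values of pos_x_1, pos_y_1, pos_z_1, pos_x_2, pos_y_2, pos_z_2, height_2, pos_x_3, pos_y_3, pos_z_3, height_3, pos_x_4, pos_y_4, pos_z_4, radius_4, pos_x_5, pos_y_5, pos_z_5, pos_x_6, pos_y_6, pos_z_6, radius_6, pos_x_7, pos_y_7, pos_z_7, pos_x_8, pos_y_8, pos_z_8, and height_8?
pos_x_1 = 1.5, pos_y_1 = 10.5, pos_z_1 = 10.5, pos_x_2 = 2.5, pos_y_2 = 5.5, pos_z_2 = 0.5, height_2 = 2, pos_x_3 = 8, pos_y_3 = 6.5, pos_z_3 = 9.5, height_3 = 2, pos_x_4 = 6, pos_y_4 = 2.5, pos_z_4 = 3, radius_4 = 2, pos_x_5 = 5, pos_y_5 = 8.5, pos_z_5 = 3.5, pos_x_6 = 6, pos_y_6 = 10, pos_z_6 = 3, radius_6 = 2, pos_x_7 = 7, pos_y_7 = 9, pos_z_7 = 9, pos_x_8 = 6.5, pos_y_8 = 6, pos_z_8 = 1.5, height_8 = 3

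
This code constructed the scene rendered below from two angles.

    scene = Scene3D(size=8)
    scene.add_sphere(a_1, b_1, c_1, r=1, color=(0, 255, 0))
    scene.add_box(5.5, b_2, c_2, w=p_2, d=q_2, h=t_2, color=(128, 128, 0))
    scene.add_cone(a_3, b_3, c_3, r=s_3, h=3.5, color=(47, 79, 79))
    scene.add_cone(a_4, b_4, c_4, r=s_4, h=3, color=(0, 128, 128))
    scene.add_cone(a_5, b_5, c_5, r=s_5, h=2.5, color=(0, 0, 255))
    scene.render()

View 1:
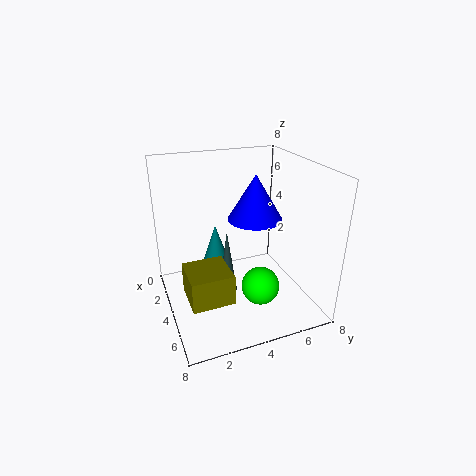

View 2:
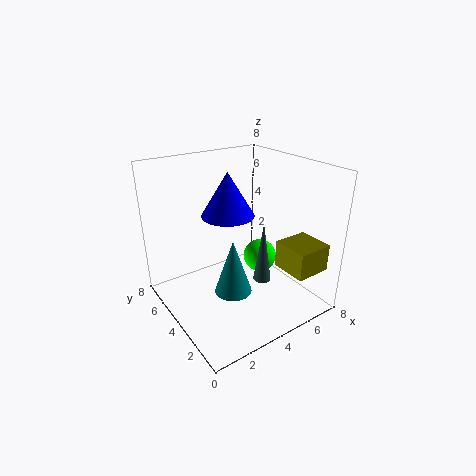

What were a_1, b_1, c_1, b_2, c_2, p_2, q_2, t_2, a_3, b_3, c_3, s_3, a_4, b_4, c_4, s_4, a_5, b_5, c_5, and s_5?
a_1 = 6, b_1 = 4.5, c_1 = 2, b_2 = 0.5, c_2 = 2.5, p_2 = 2, q_2 = 2, t_2 = 1.5, a_3 = 5, b_3 = 3, c_3 = 1.5, s_3 = 0.5, a_4 = 3, b_4 = 3, c_4 = 1.5, s_4 = 1, a_5 = 4, b_5 = 5, c_5 = 5, s_5 = 1.5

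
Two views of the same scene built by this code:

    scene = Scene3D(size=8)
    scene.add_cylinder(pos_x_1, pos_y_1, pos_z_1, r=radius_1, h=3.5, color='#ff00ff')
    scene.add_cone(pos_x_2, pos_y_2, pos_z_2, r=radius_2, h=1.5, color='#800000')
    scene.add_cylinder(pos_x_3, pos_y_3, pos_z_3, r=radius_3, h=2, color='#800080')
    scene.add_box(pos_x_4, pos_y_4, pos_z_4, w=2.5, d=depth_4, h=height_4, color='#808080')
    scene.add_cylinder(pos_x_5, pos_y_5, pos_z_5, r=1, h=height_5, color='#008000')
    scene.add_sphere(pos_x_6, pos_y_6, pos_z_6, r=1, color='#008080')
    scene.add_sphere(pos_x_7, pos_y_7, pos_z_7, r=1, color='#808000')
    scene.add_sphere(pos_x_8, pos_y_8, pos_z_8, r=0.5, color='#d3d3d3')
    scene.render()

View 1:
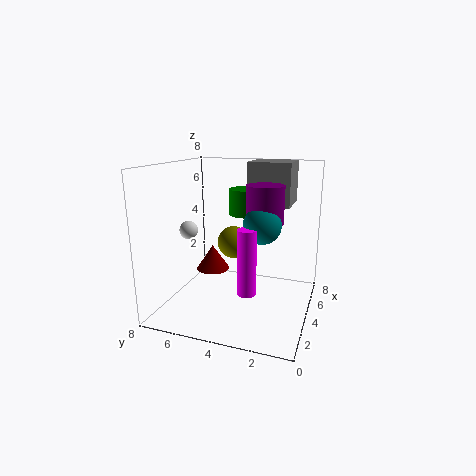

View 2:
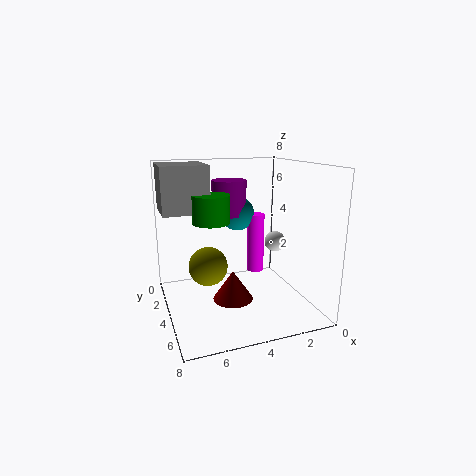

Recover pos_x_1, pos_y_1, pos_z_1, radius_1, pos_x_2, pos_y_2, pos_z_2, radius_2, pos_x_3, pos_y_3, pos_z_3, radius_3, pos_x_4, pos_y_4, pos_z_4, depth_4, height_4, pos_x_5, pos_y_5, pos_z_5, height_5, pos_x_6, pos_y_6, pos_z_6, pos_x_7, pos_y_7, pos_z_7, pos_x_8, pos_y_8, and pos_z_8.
pos_x_1 = 2.5; pos_y_1 = 3; pos_z_1 = 1.5; radius_1 = 0.5; pos_x_2 = 5; pos_y_2 = 6; pos_z_2 = 1.5; radius_2 = 1; pos_x_3 = 4; pos_y_3 = 2.5; pos_z_3 = 5; radius_3 = 1; pos_x_4 = 5.5; pos_y_4 = 1.5; pos_z_4 = 5.5; depth_4 = 2.5; height_4 = 2.5; pos_x_5 = 5.5; pos_y_5 = 4; pos_z_5 = 5; height_5 = 1.5; pos_x_6 = 3.5; pos_y_6 = 2.5; pos_z_6 = 5; pos_x_7 = 6; pos_y_7 = 5; pos_z_7 = 3; pos_x_8 = 3; pos_y_8 = 6.5; pos_z_8 = 4.5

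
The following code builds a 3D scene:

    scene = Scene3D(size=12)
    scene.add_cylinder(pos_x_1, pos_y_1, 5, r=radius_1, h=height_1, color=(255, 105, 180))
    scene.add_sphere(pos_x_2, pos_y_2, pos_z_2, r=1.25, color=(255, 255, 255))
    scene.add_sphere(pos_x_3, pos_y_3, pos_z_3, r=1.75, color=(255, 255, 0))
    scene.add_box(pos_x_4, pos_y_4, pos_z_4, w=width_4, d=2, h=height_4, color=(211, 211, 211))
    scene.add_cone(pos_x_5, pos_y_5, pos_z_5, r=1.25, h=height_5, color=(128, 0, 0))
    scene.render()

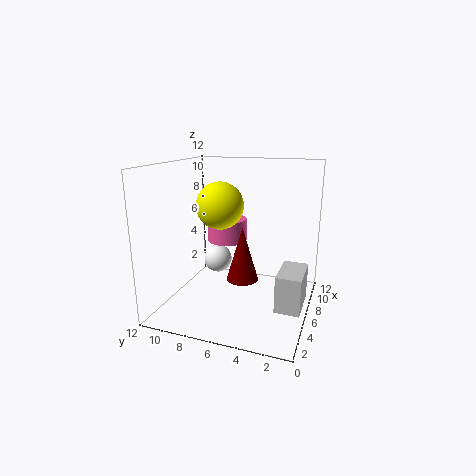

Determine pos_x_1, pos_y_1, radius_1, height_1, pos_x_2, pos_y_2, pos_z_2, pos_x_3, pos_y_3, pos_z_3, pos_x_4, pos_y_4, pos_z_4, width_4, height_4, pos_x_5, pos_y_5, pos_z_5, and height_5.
pos_x_1 = 8, pos_y_1 = 7.75, radius_1 = 1.75, height_1 = 2, pos_x_2 = 7.5, pos_y_2 = 8.5, pos_z_2 = 3.25, pos_x_3 = 3.5, pos_y_3 = 6.5, pos_z_3 = 9.25, pos_x_4 = 3.75, pos_y_4 = 0.25, pos_z_4 = 1, width_4 = 3.5, height_4 = 3, pos_x_5 = 4.25, pos_y_5 = 5, pos_z_5 = 3.25, height_5 = 4.25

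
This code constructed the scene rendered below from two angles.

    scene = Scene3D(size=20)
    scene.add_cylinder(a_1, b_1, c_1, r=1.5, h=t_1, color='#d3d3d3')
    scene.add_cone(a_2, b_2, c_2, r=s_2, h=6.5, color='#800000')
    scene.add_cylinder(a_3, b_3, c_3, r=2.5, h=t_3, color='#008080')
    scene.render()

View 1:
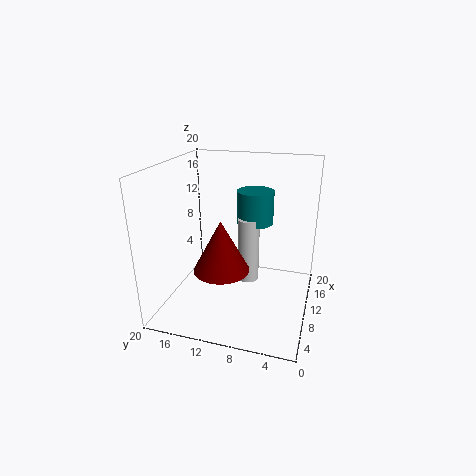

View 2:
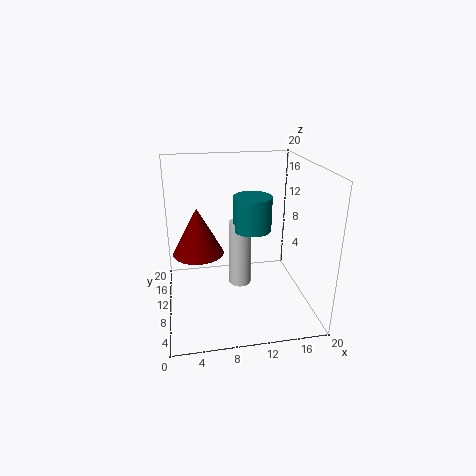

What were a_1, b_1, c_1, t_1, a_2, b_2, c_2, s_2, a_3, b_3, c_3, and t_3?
a_1 = 10; b_1 = 8.5; c_1 = 4; t_1 = 9; a_2 = 4.5; b_2 = 10.5; c_2 = 8; s_2 = 3.5; a_3 = 11.5; b_3 = 8; c_3 = 12; t_3 = 4.5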